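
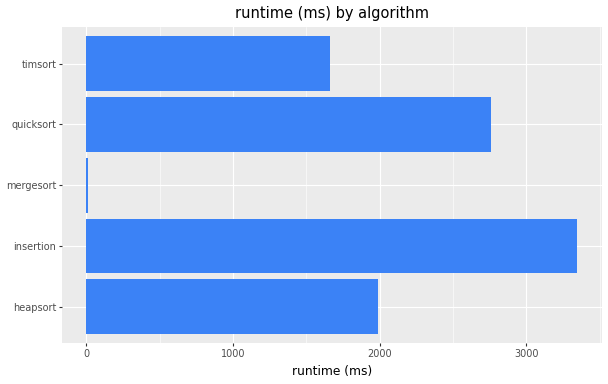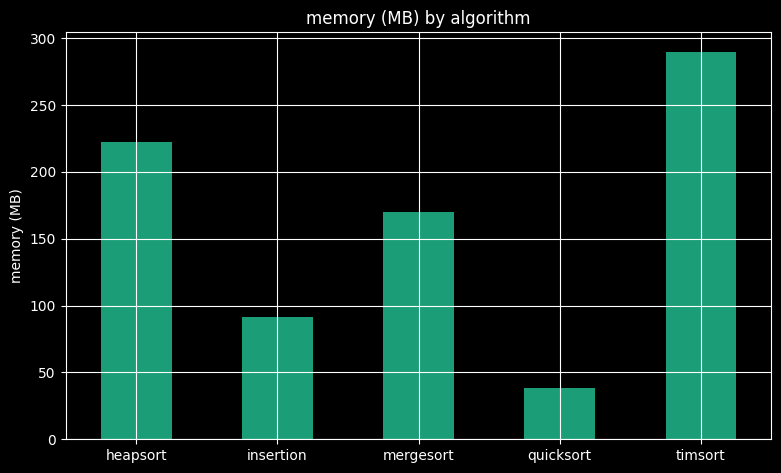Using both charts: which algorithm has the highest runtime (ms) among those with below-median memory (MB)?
insertion

Chart 2 median memory (MB) ≈ 150; below-median algorithms: insertion, quicksort. Among those, insertion has the highest runtime (ms) (≈ 3500).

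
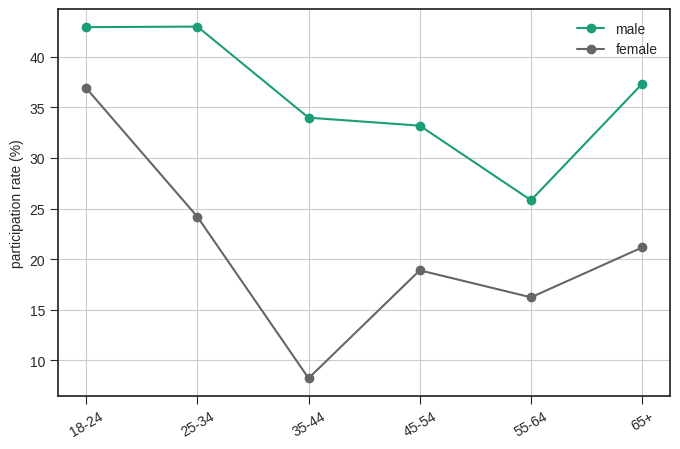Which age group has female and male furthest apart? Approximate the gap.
35-44, ≈ 25 %

35-44: female ≈ 10, male ≈ 35 → gap ≈ 25. Next-largest (25-34) is only ≈ 20.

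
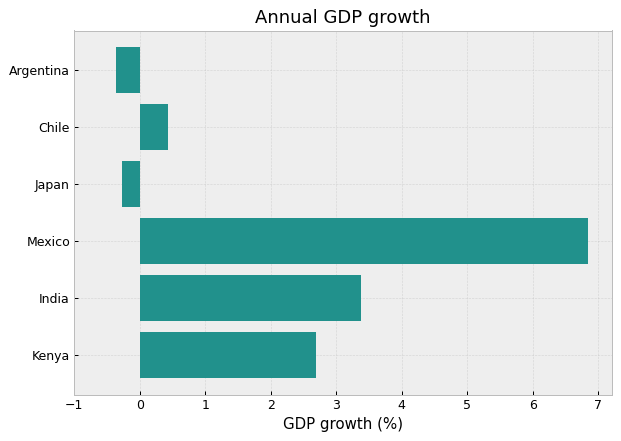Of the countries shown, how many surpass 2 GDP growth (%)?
3

Above 2: Mexico, India, Kenya.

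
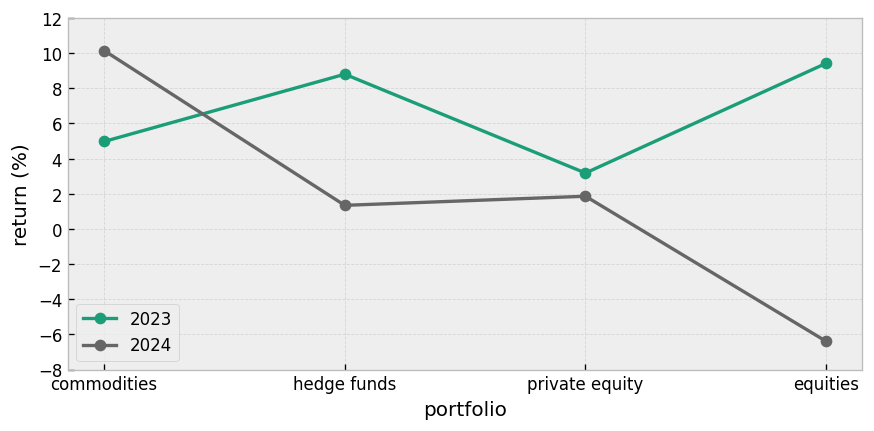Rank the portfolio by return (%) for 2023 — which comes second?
Top 3 for 2023: equities ≈ 10, hedge funds ≈ 8, commodities ≈ 4.

hedge funds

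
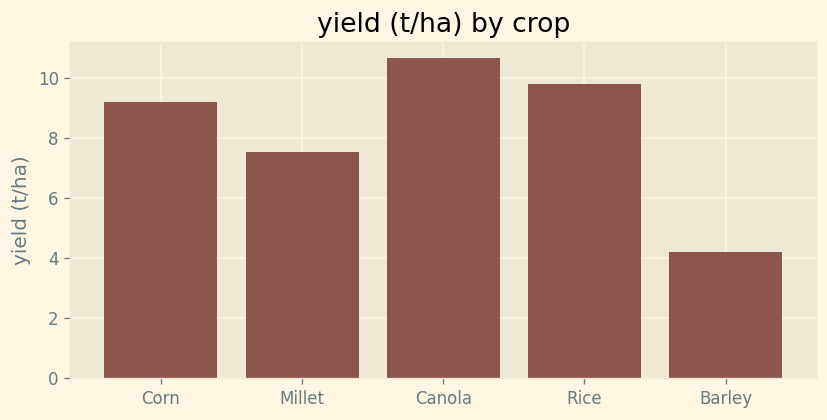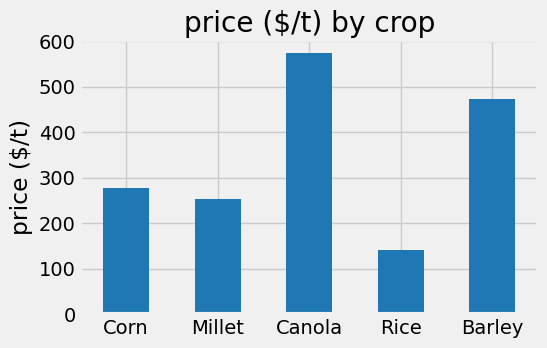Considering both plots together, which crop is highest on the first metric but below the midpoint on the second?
Rice

Chart 2 median price ($/t) ≈ 300; below-median crops: Millet, Rice. Among those, Rice has the highest yield (t/ha) (≈ 10).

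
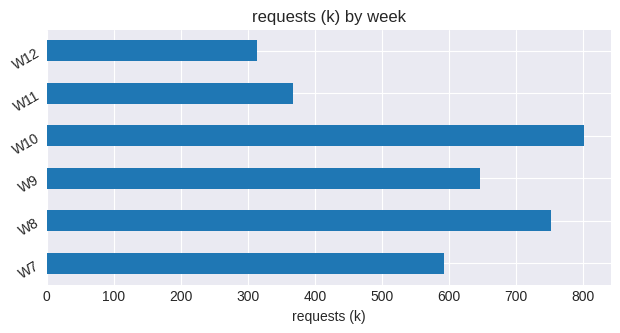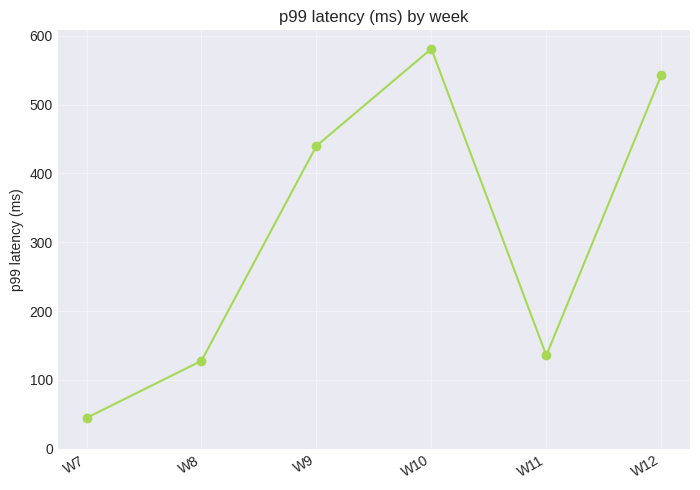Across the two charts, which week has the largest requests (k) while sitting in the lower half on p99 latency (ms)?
W8

Chart 2 median p99 latency (ms) ≈ 300; below-median weeks: W7, W8, W11. Among those, W8 has the highest requests (k) (≈ 800).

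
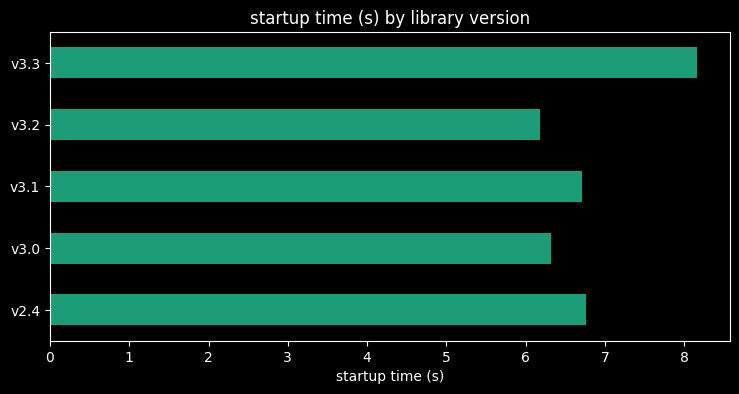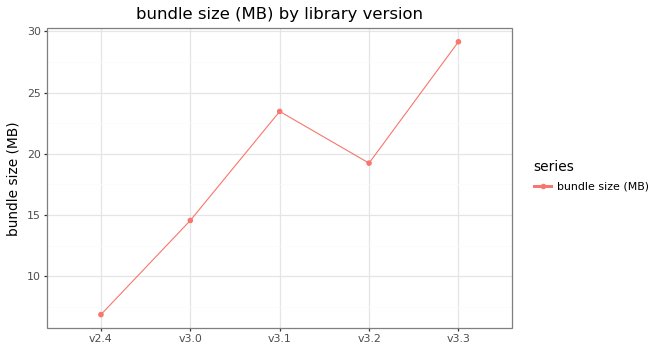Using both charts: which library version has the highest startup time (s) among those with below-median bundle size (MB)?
v2.4

Chart 2 median bundle size (MB) ≈ 20; below-median library versions: v2.4, v3.0. Among those, v2.4 has the highest startup time (s) (≈ 7).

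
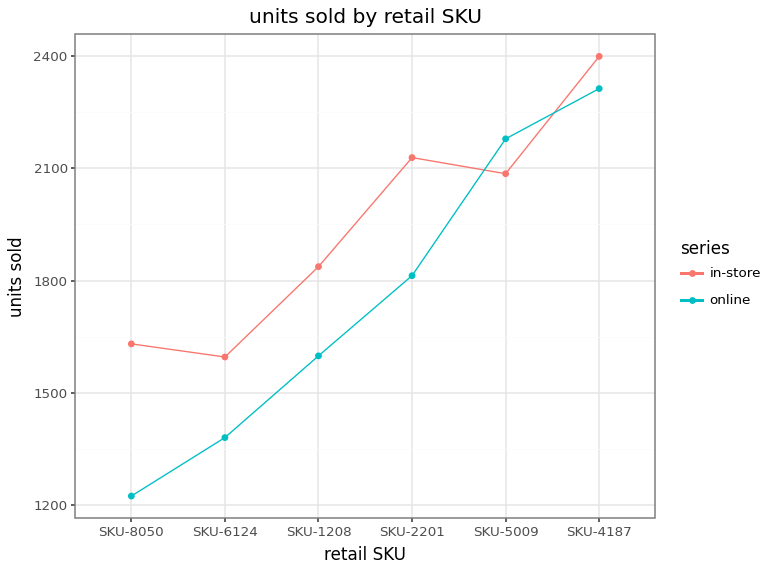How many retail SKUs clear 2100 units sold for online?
Above 2100: SKU-5009, SKU-4187.

2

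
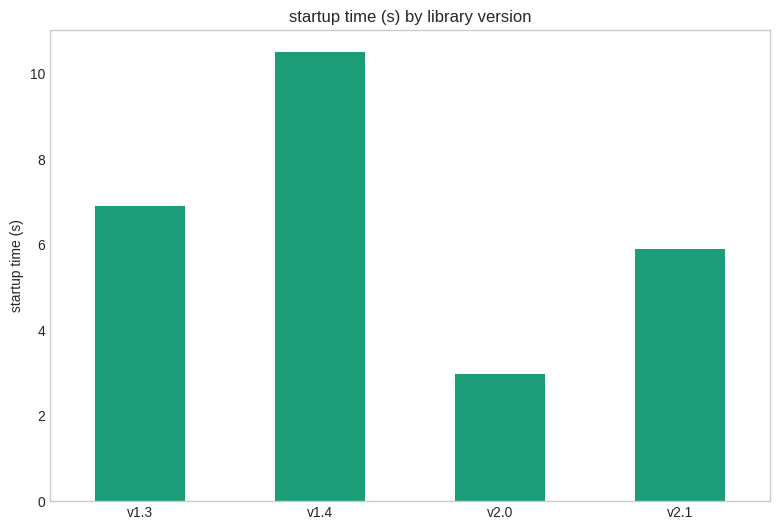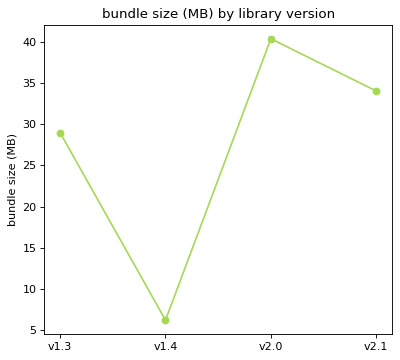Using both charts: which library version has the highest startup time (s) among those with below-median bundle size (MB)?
v1.4

Chart 2 median bundle size (MB) ≈ 30; below-median library versions: v1.3, v1.4. Among those, v1.4 has the highest startup time (s) (≈ 10).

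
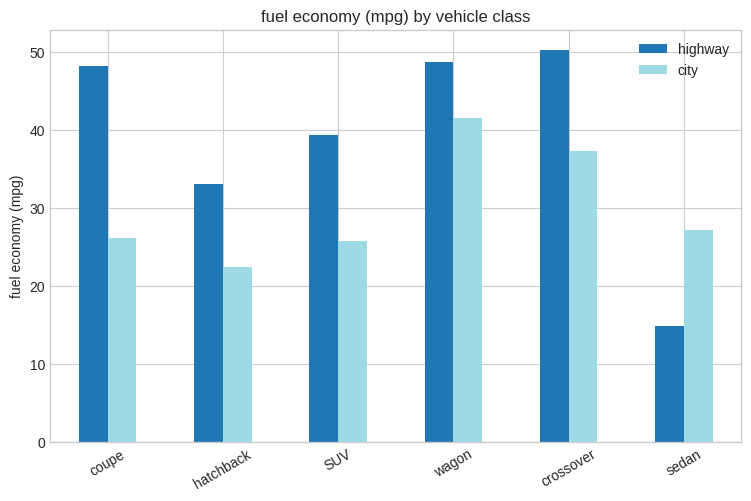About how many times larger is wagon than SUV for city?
≈ 1.6×

wagon ≈ 40, SUV ≈ 25; 40/25 ≈ 1.6.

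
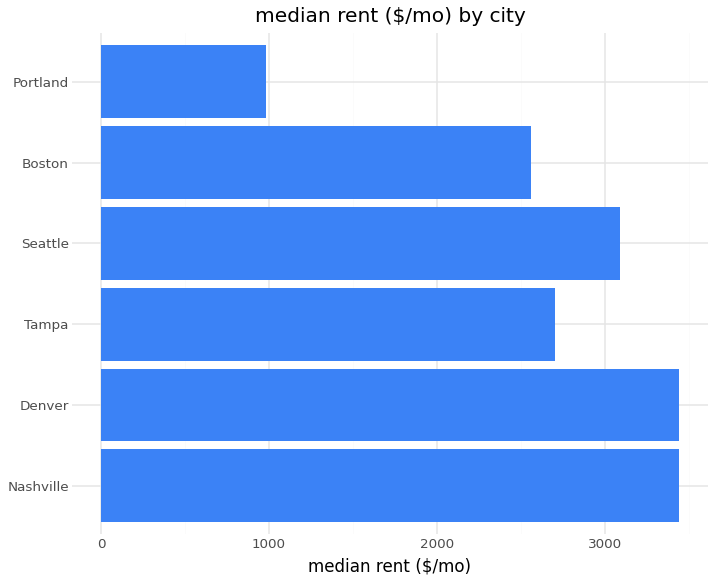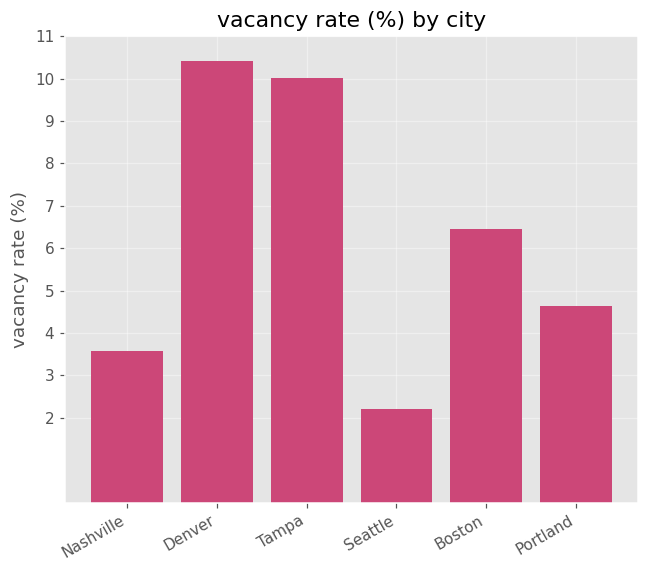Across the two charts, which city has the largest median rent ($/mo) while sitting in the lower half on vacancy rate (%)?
Chart 2 median vacancy rate (%) ≈ 6; below-median cities: Nashville, Seattle, Portland. Among those, Nashville has the highest median rent ($/mo) (≈ 3500).

Nashville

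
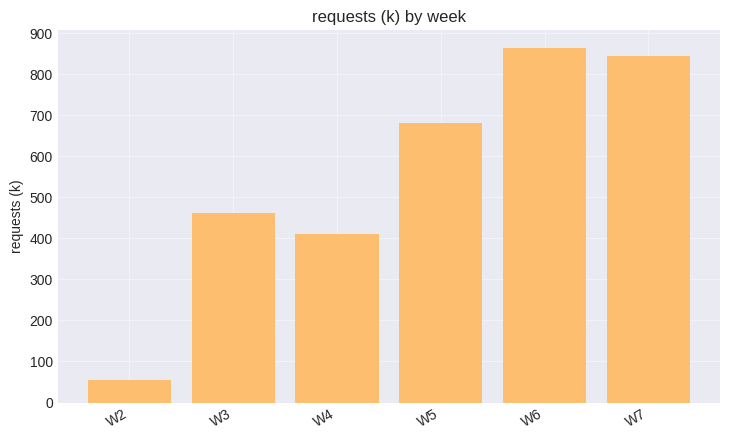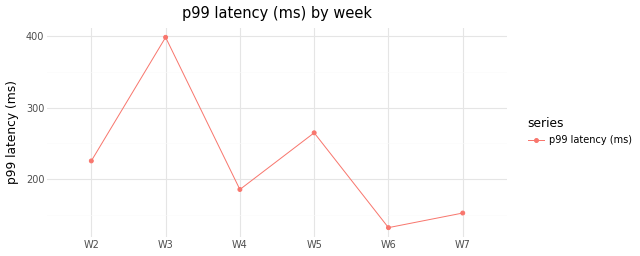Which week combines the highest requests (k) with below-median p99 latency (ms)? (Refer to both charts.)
Chart 2 median p99 latency (ms) ≈ 200; below-median weeks: W4, W6, W7. Among those, W6 has the highest requests (k) (≈ 900).

W6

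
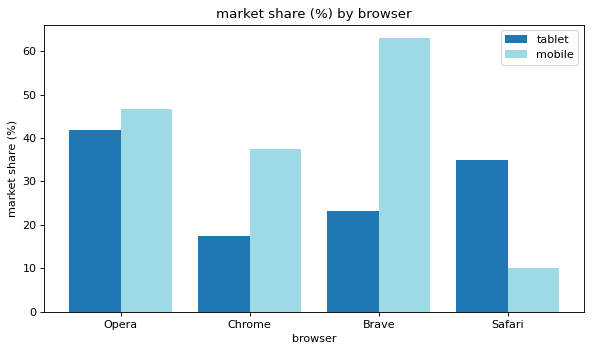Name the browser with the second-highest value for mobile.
Opera

Top 3 for mobile: Brave ≈ 60, Opera ≈ 50, Chrome ≈ 40.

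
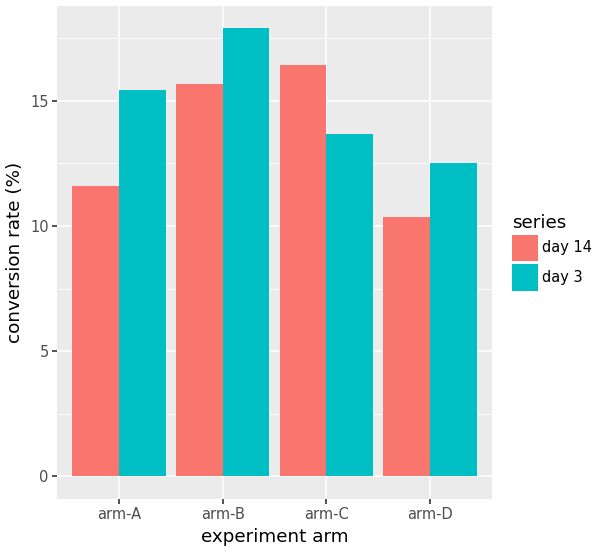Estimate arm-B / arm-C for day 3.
arm-B ≈ 18, arm-C ≈ 14; 18/14 ≈ 1.29.

≈ 1.29×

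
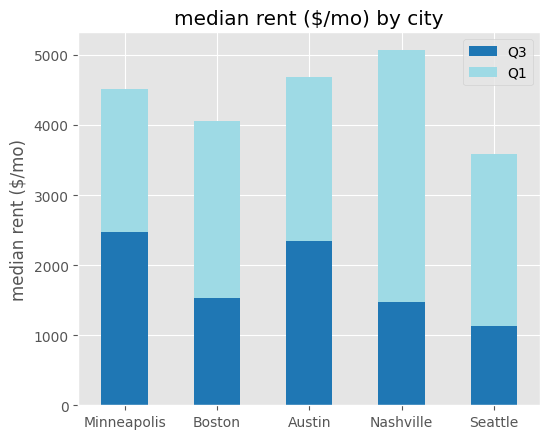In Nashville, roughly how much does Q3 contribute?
Q3 top ≈ 1500, bottom ≈ 0; segment ≈ 1500.

≈ 1500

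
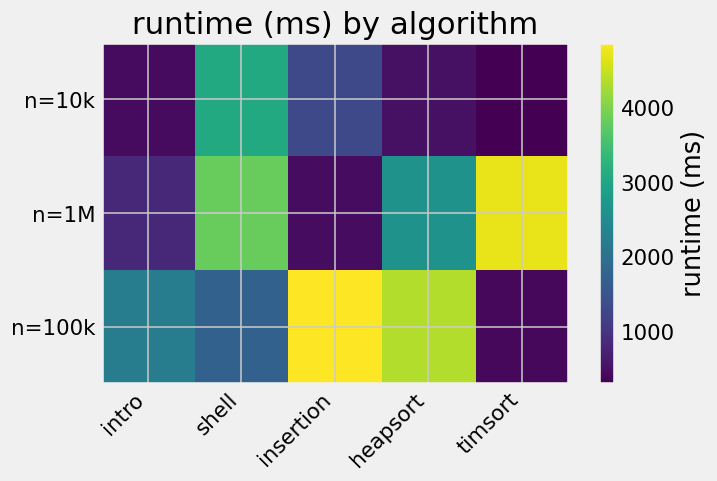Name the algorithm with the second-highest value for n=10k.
insertion

Top 3 for n=10k: shell ≈ 3000, insertion ≈ 1500, heapsort ≈ 500.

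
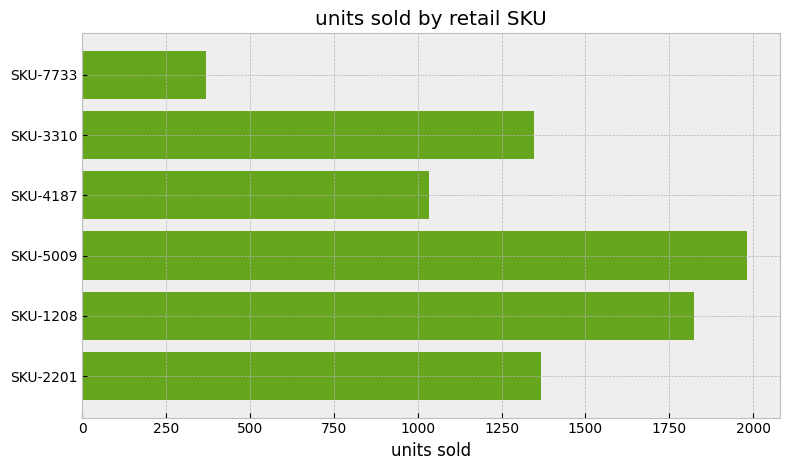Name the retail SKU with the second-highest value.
SKU-1208

Top 3: SKU-5009 ≈ 2000, SKU-1208 ≈ 1800, SKU-2201 ≈ 1400.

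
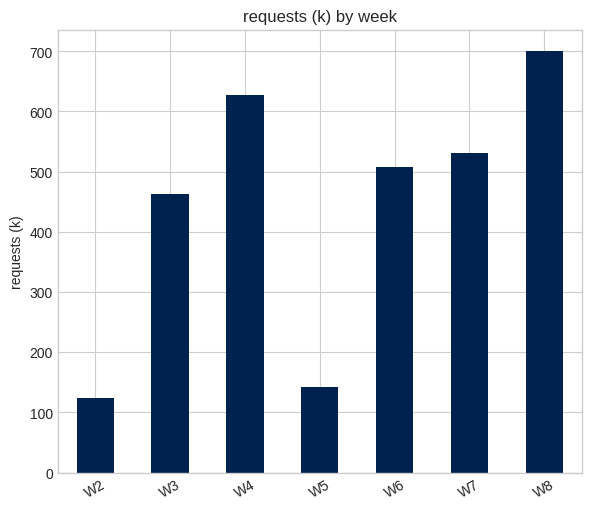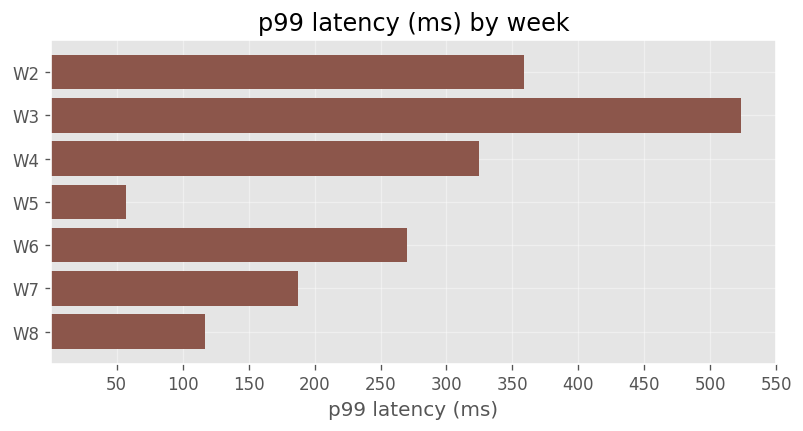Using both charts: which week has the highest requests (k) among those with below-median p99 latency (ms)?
Chart 2 median p99 latency (ms) ≈ 250; below-median weeks: W5, W7, W8. Among those, W8 has the highest requests (k) (≈ 700).

W8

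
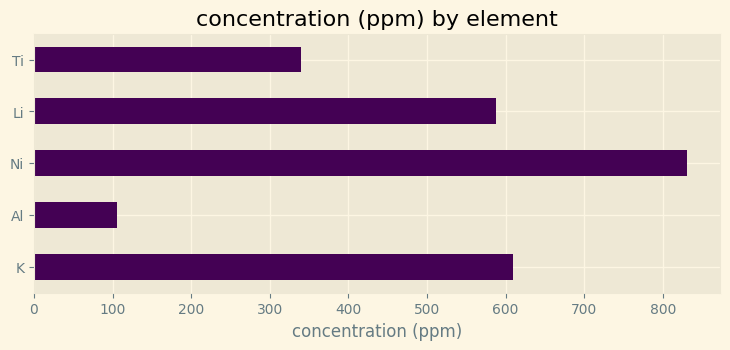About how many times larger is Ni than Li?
≈ 1.33×

Ni ≈ 800, Li ≈ 600; 800/600 ≈ 1.33.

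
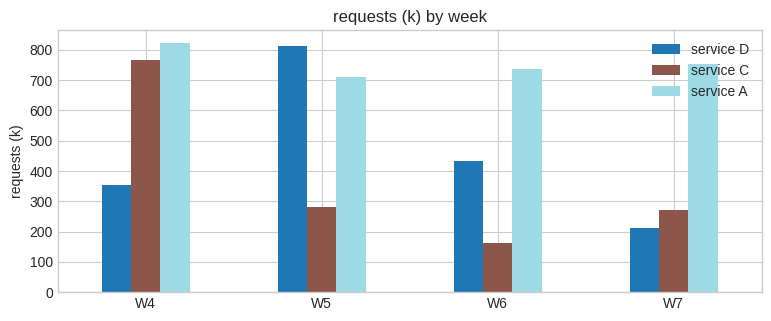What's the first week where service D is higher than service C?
W5

W4: service D ≈ 400 vs service C ≈ 800 (not yet); W5: service D ≈ 800 vs service C ≈ 300 (first crossover).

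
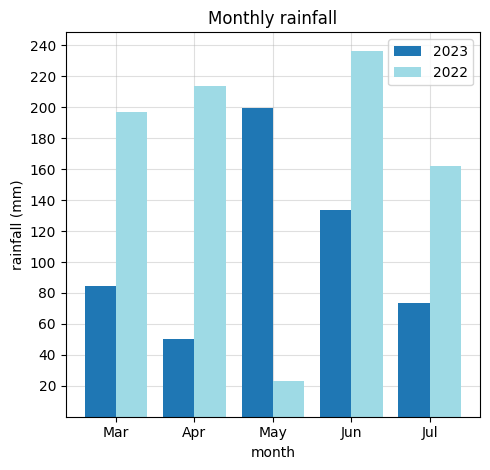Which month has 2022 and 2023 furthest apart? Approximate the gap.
May: 2022 ≈ 20, 2023 ≈ 200 → gap ≈ 180. Next-largest (Apr) is only ≈ 160.

May, ≈ 180 mm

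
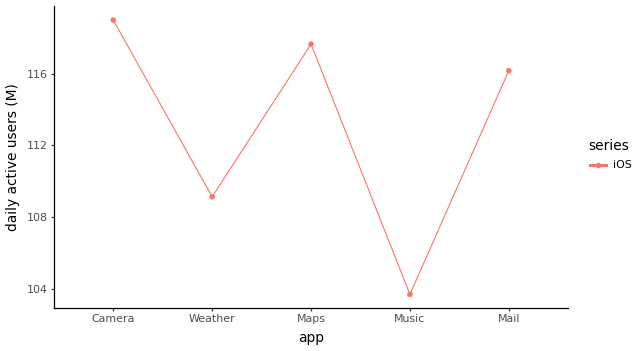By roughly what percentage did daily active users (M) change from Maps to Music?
Maps ≈ 118, Music ≈ 104; (104 − 118) / 118 ≈ -11.9%.

≈ -11.9%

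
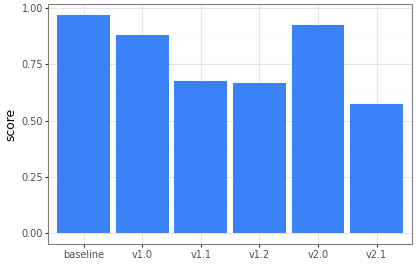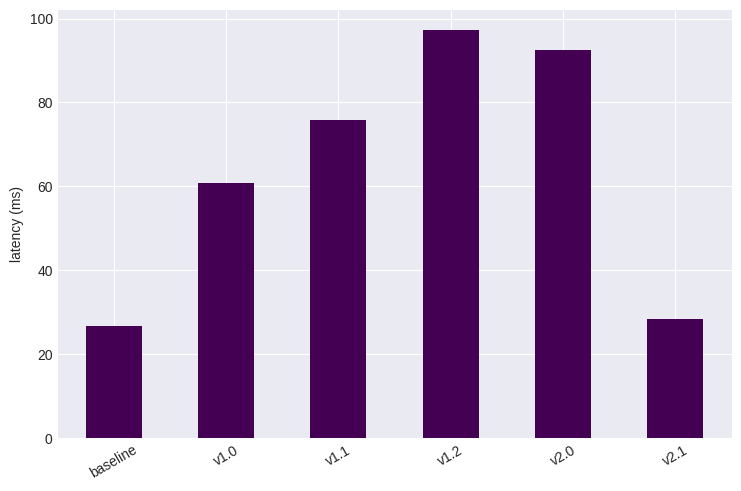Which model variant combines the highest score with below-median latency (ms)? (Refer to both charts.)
Chart 2 median latency (ms) ≈ 70; below-median model variants: baseline, v1.0, v2.1. Among those, baseline has the highest score (≈ 1).

baseline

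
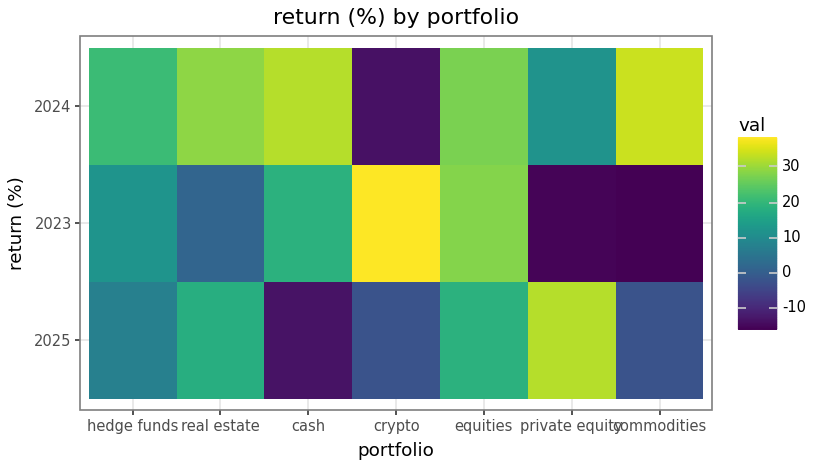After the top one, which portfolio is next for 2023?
Top 3 for 2023: crypto ≈ 40, equities ≈ 30, cash ≈ 20.

equities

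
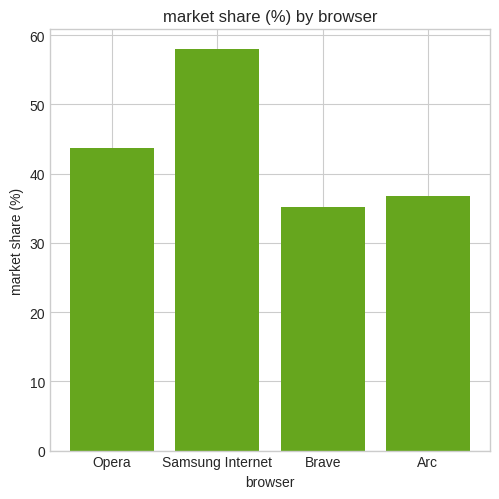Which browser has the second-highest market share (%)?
Opera

Top 3: Samsung Internet ≈ 60, Opera ≈ 45, Arc ≈ 35.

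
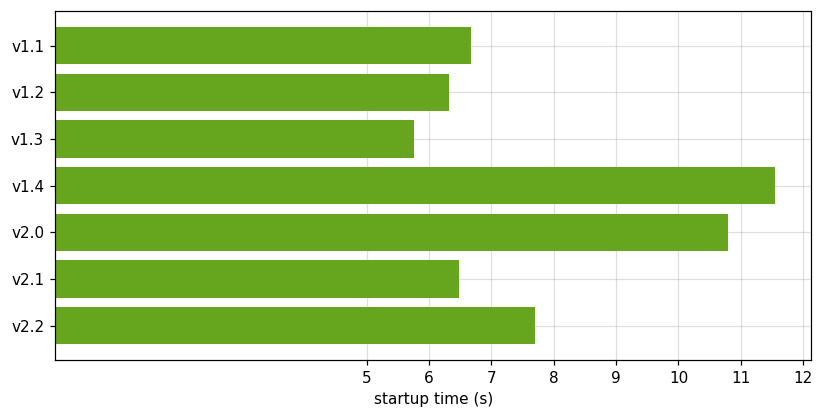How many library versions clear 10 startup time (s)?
Above 10: v1.4, v2.0.

2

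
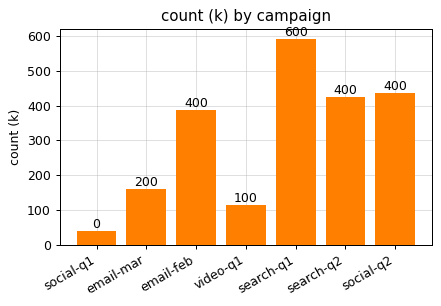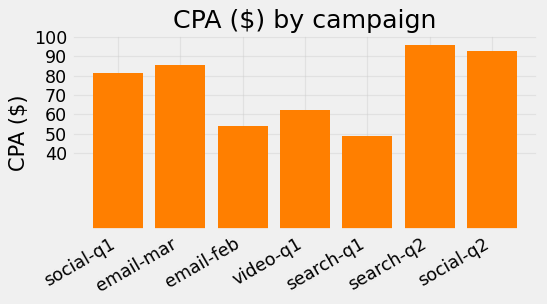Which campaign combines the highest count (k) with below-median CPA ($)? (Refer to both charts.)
search-q1

Chart 2 median CPA ($) ≈ 80; below-median campaigns: email-feb, video-q1, search-q1. Among those, search-q1 has the highest count (k) (≈ 600).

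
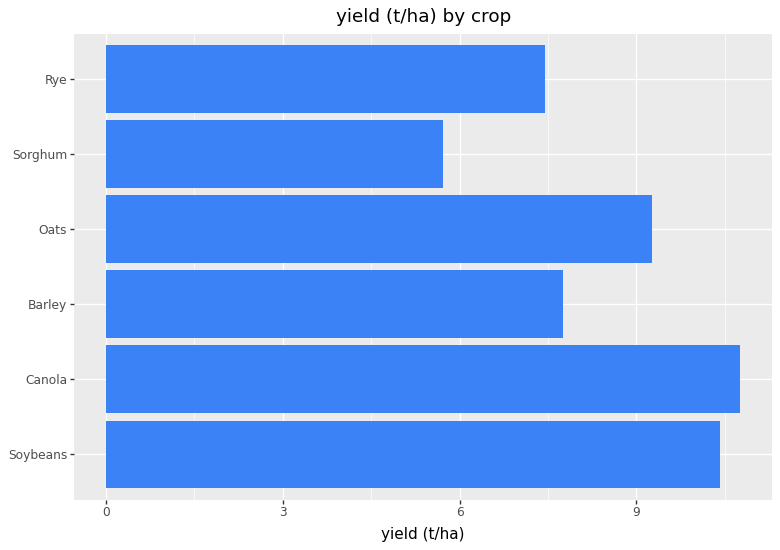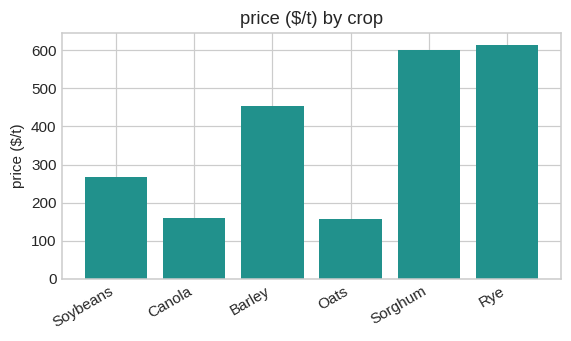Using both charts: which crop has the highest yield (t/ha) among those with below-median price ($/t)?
Canola

Chart 2 median price ($/t) ≈ 400; below-median crops: Soybeans, Canola, Oats. Among those, Canola has the highest yield (t/ha) (≈ 11).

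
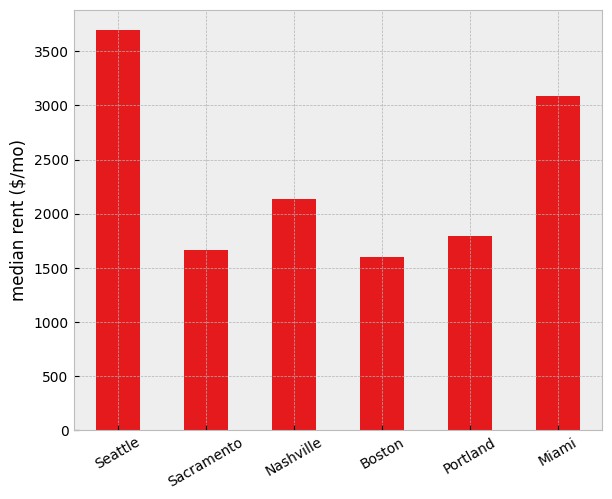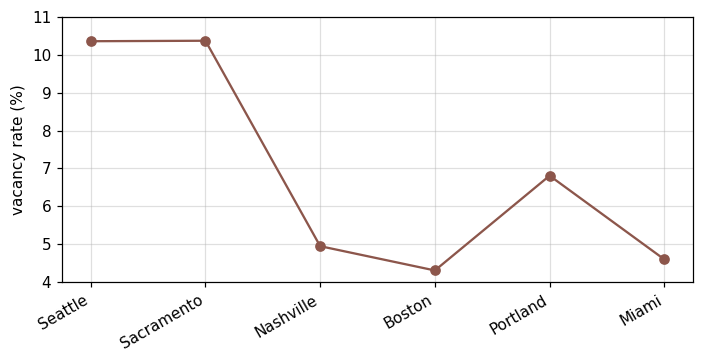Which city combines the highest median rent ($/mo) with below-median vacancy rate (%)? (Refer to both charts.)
Miami

Chart 2 median vacancy rate (%) ≈ 6; below-median cities: Nashville, Boston, Miami. Among those, Miami has the highest median rent ($/mo) (≈ 3000).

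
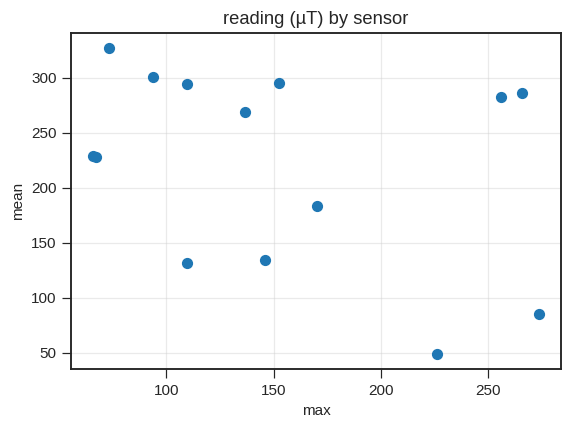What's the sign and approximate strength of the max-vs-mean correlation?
negative, weak

Points are negatively correlated; weak (|r| ≈ 0.3).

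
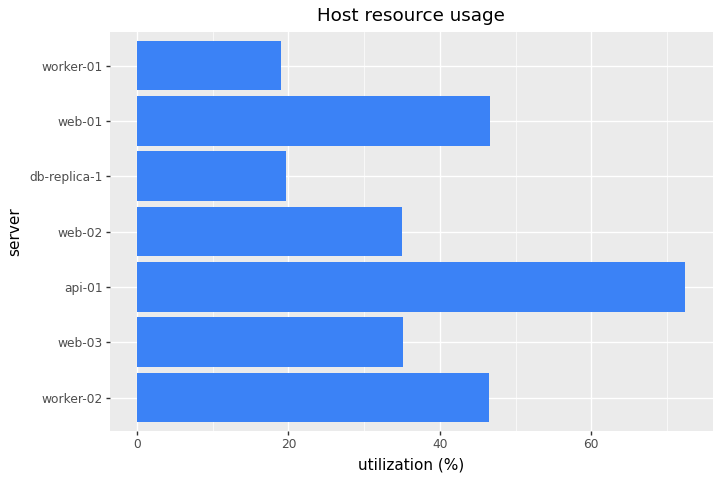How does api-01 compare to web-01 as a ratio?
≈ 1.4×

api-01 ≈ 70, web-01 ≈ 50; 70/50 ≈ 1.4.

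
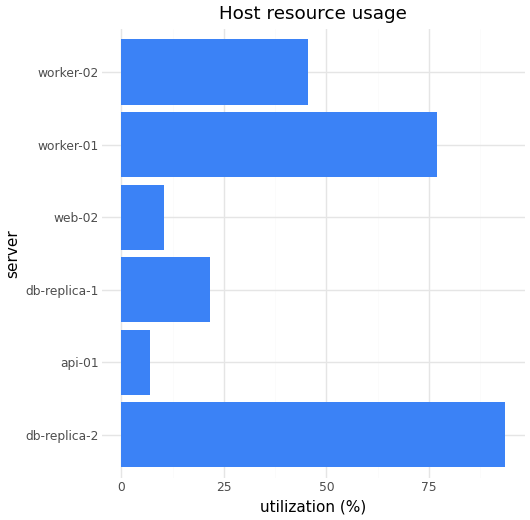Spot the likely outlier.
db-replica-2

db-replica-2 ≈ 90; the rest sit between ≈ 10 and ≈ 80.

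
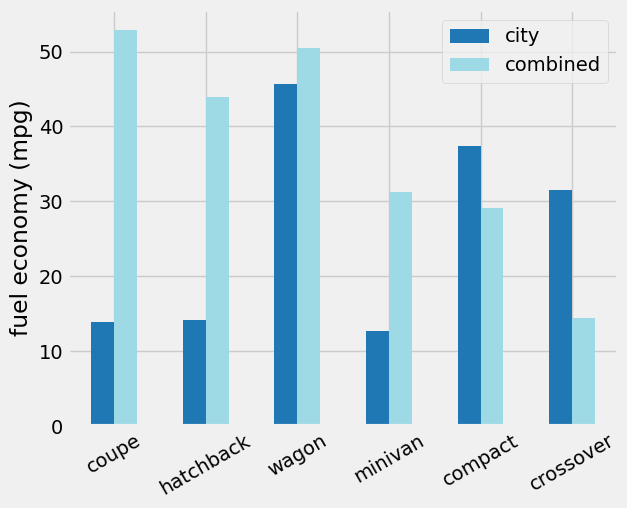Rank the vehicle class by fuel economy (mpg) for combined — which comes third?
hatchback

Top 4 for combined: coupe ≈ 55, wagon ≈ 50, hatchback ≈ 45, minivan ≈ 30.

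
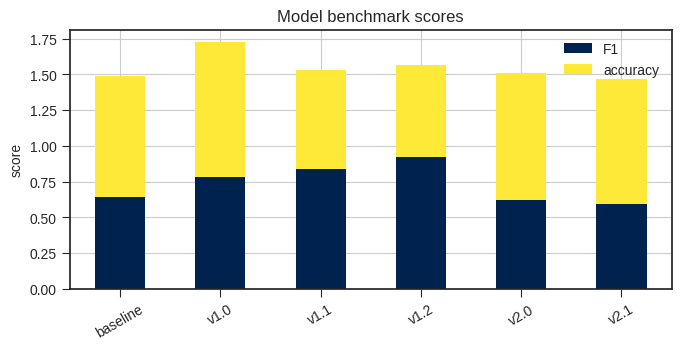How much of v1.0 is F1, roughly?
F1 top ≈ 0.8, bottom ≈ 0.0; segment ≈ 0.8.

≈ 0.8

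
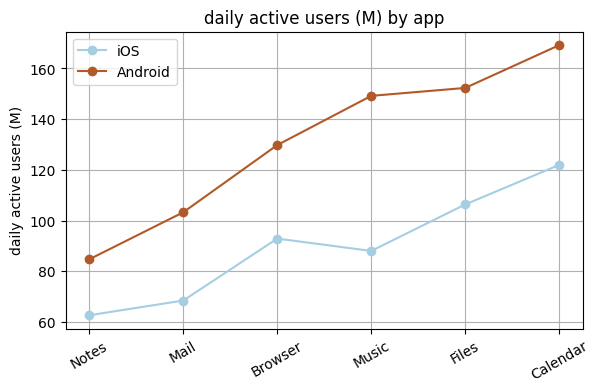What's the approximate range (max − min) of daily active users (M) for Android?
Max Calendar ≈ 170, min Notes ≈ 80; range ≈ 90.

≈ 90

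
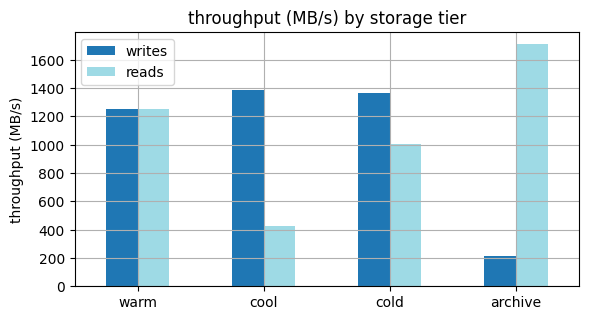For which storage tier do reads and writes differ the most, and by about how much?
archive: reads ≈ 1800, writes ≈ 200 → gap ≈ 1600. Next-largest (cool) is only ≈ 1000.

archive, ≈ 1600 MB/s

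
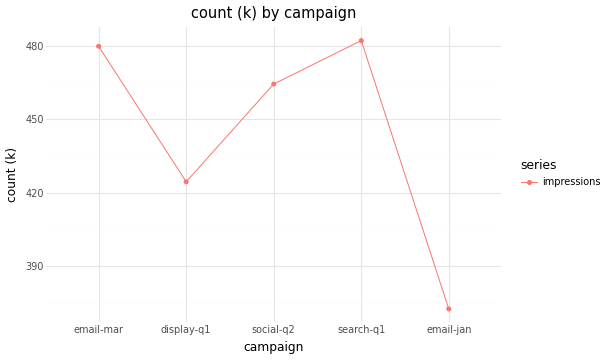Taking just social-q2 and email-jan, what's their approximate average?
≈ 415

(460 + 370) / 2 ≈ 415.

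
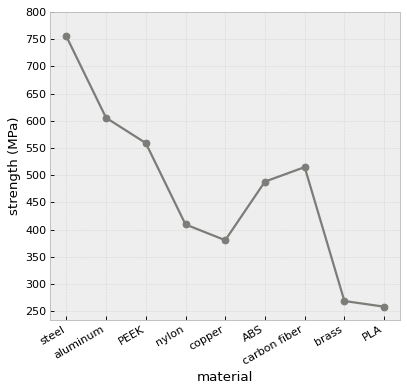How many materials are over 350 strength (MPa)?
7

Above 350: steel, aluminum, PEEK, nylon, copper, ABS, carbon fiber.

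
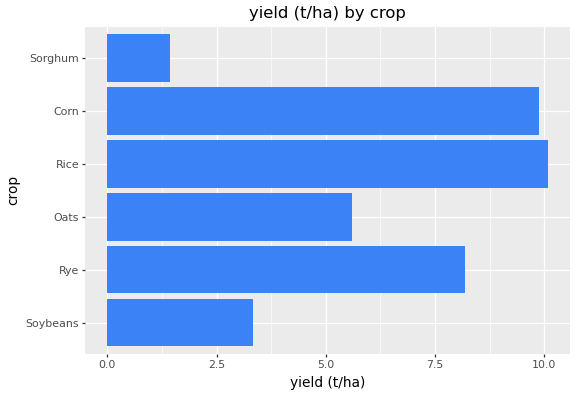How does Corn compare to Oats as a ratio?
Corn ≈ 10, Oats ≈ 6; 10/6 ≈ 1.67.

≈ 1.67×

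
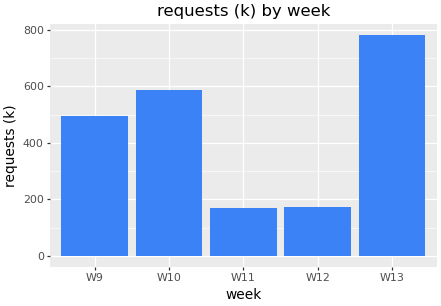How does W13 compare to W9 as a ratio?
≈ 1.6×

W13 ≈ 800, W9 ≈ 500; 800/500 ≈ 1.6.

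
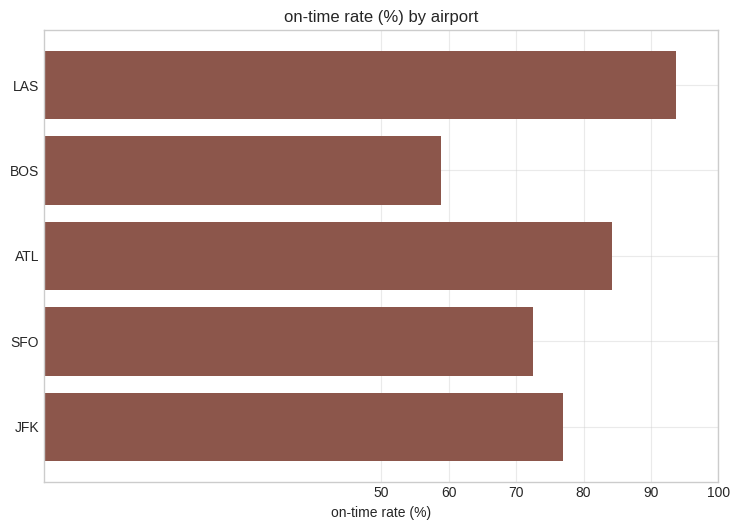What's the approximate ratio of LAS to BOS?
≈ 1.5×

LAS ≈ 90, BOS ≈ 60; 90/60 ≈ 1.5.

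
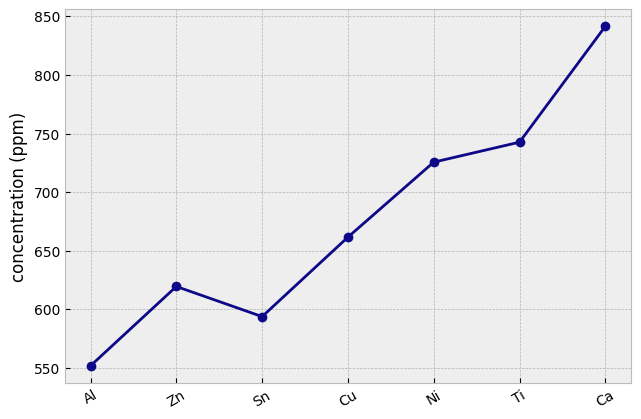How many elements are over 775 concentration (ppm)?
Above 775: Ca.

1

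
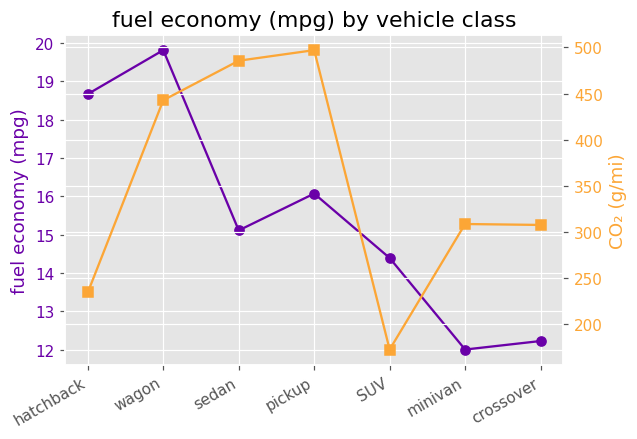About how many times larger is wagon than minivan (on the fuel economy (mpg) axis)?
≈ 1.67×

wagon ≈ 20, minivan ≈ 12; 20/12 ≈ 1.67.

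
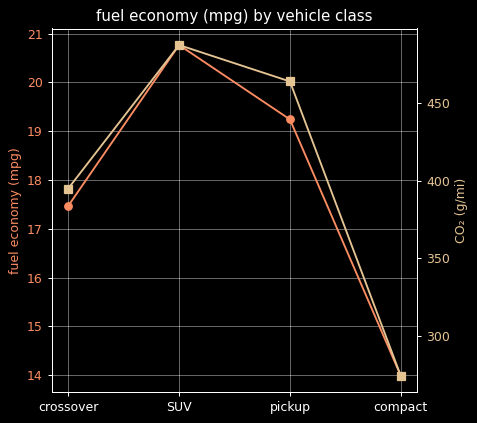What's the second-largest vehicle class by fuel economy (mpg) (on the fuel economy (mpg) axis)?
pickup

Top 3 (on the fuel economy (mpg) axis): SUV ≈ 21, pickup ≈ 19, crossover ≈ 17.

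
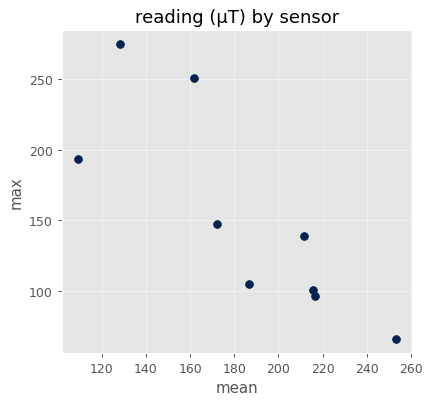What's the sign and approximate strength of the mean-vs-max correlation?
Points are negatively correlated; strong (|r| ≈ 0.8).

negative, strong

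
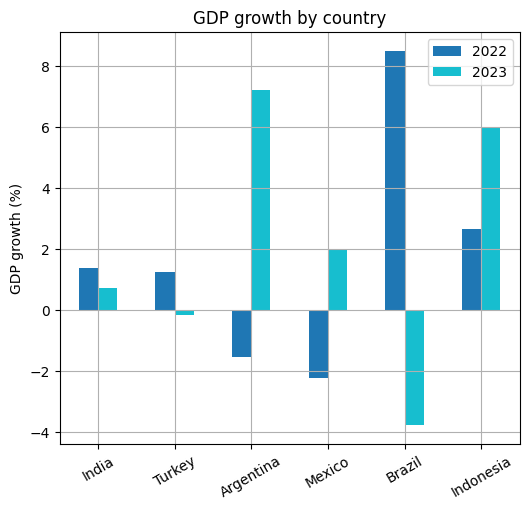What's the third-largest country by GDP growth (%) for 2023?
Mexico

Top 4 for 2023: Argentina ≈ 8, Indonesia ≈ 6, Mexico ≈ 2, India ≈ 0.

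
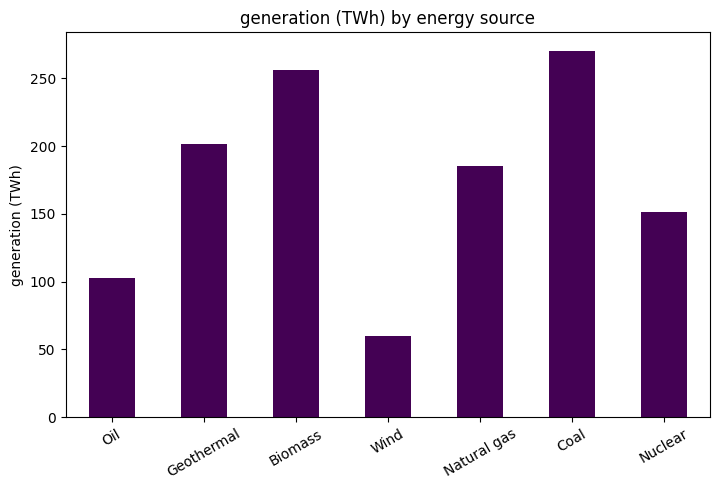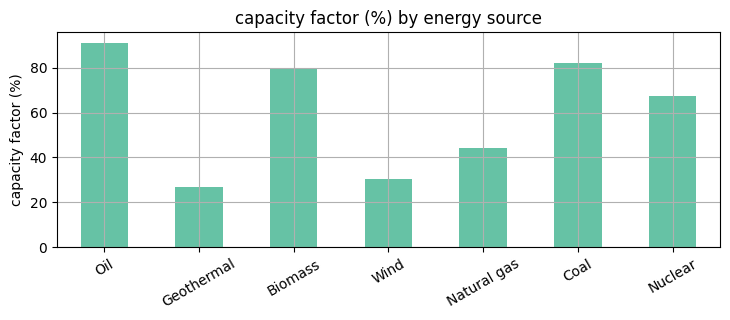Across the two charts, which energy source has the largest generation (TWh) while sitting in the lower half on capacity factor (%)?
Chart 2 median capacity factor (%) ≈ 70; below-median energy sources: Geothermal, Wind, Natural gas. Among those, Geothermal has the highest generation (TWh) (≈ 200).

Geothermal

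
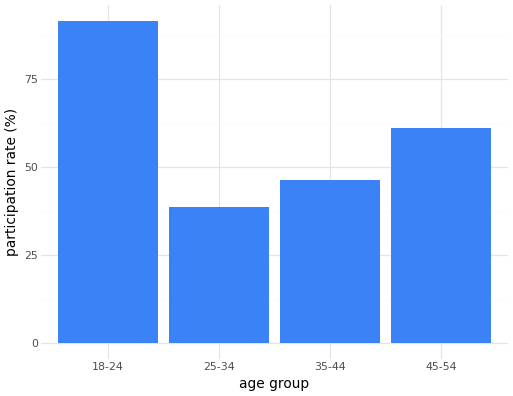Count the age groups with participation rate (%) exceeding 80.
1

Above 80: 18-24.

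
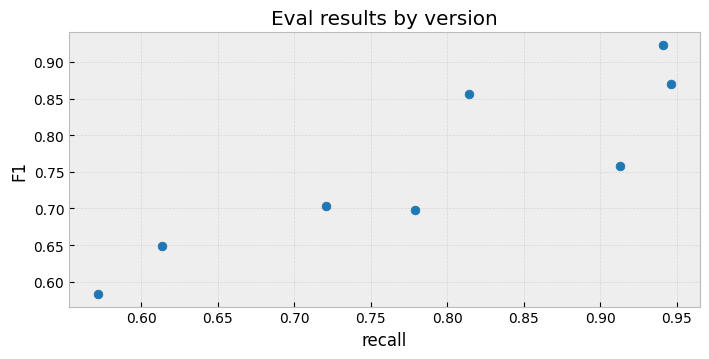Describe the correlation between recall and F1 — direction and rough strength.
positive, strong

Points are positively correlated; strong (|r| ≈ 0.9).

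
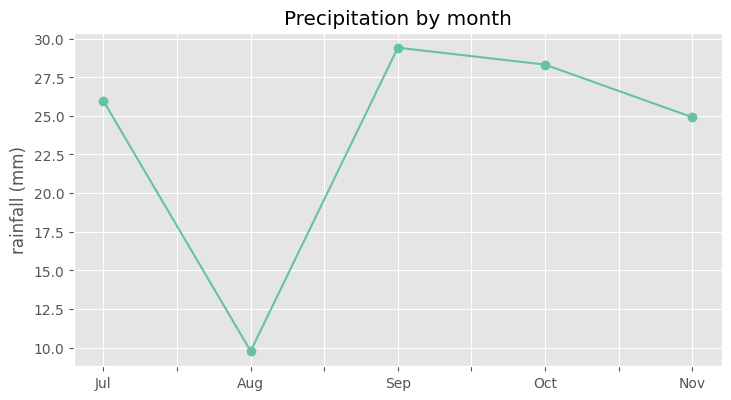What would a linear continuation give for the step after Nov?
≈ 21

Last three: 30, 28, 24 → slope ≈ -3/step → next ≈ 21.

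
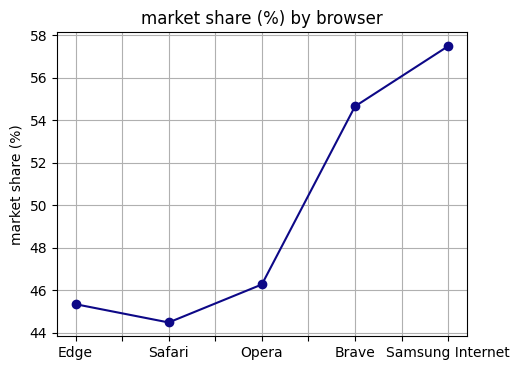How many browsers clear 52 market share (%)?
Above 52: Brave, Samsung Internet.

2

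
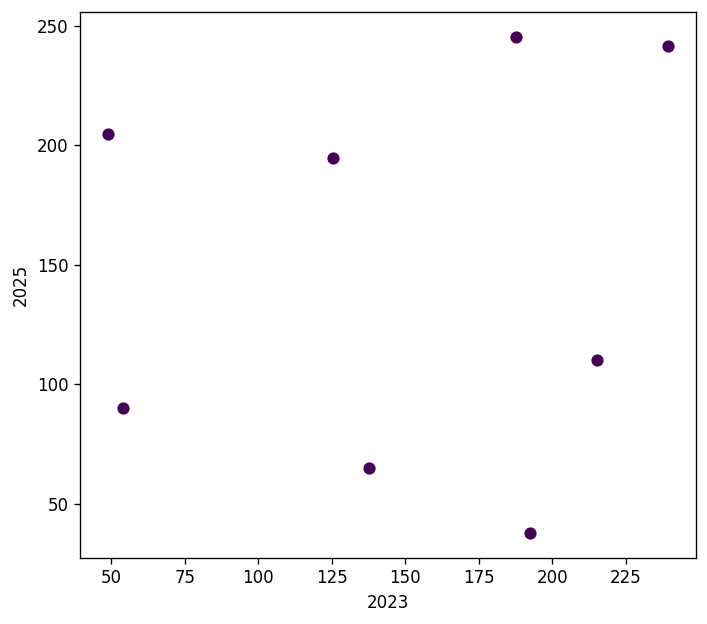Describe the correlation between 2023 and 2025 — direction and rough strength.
no clear correlation

Points are roughly uncorrelated; weak (|r| ≈ 0.1).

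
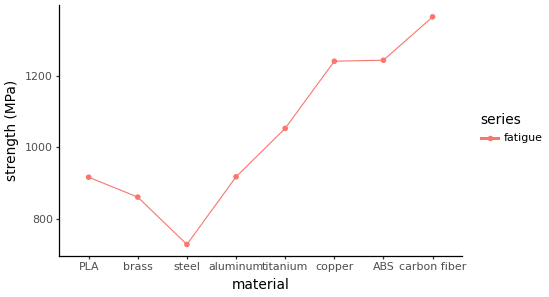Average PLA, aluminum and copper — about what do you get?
(900 + 900 + 1200) / 3 ≈ 1000.

≈ 1000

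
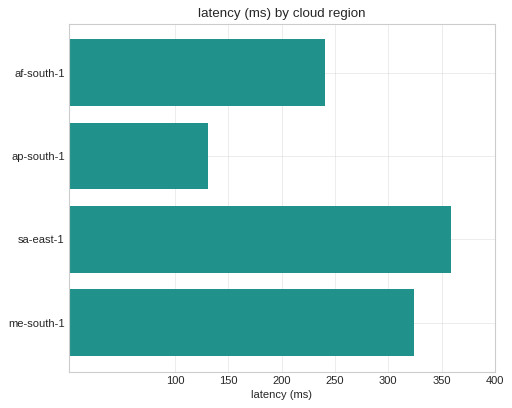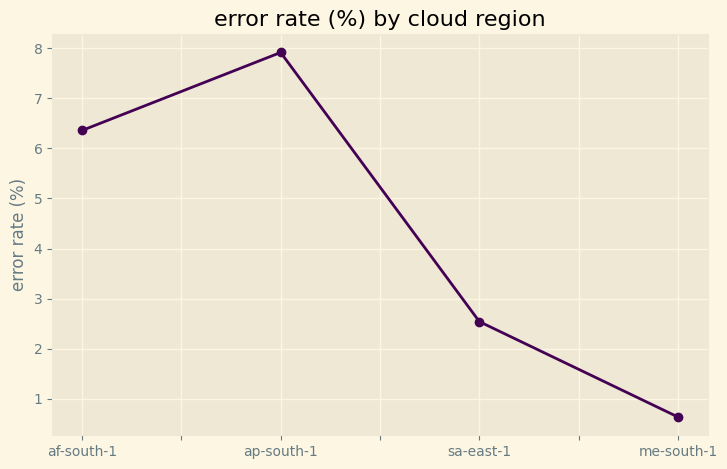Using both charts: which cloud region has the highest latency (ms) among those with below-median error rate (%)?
sa-east-1

Chart 2 median error rate (%) ≈ 4; below-median cloud regions: sa-east-1, me-south-1. Among those, sa-east-1 has the highest latency (ms) (≈ 350).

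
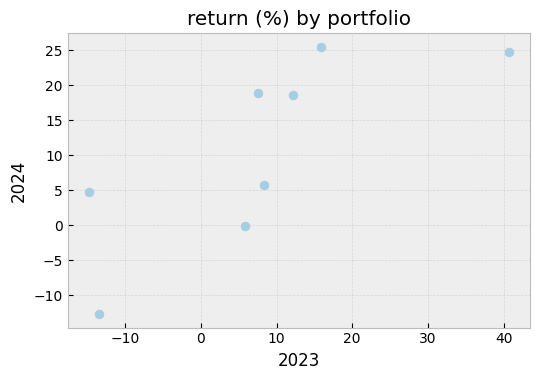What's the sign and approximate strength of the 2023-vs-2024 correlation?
Points are positively correlated; strong (|r| ≈ 0.8).

positive, strong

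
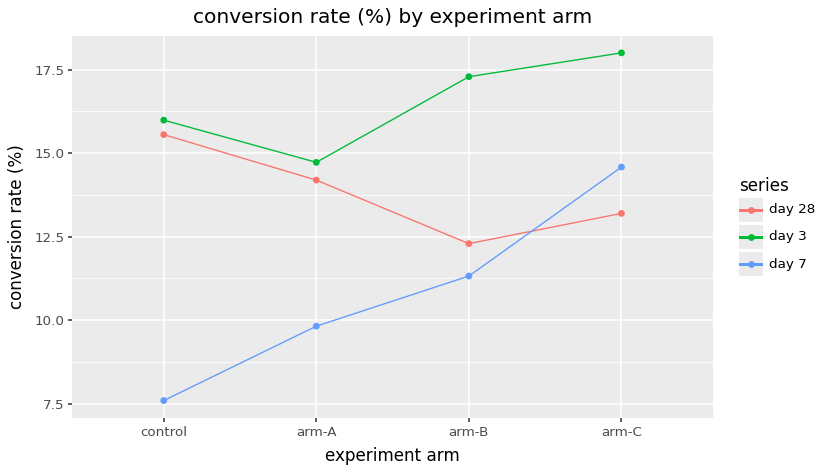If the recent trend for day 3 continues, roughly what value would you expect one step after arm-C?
Last three: 15, 17, 18 → slope ≈ 1.5/step → next ≈ 19.5.

≈ 19.5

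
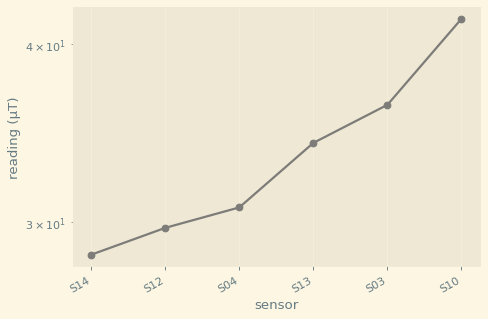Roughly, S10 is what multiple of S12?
S10 ≈ 42, S12 ≈ 30; 42/30 ≈ 1.4.

≈ 1.4×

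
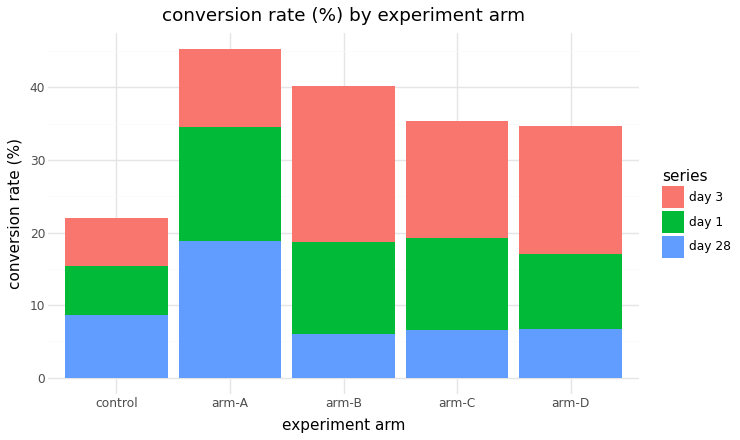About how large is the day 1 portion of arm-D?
≈ 10

day 1 top ≈ 15, bottom ≈ 5; segment ≈ 10.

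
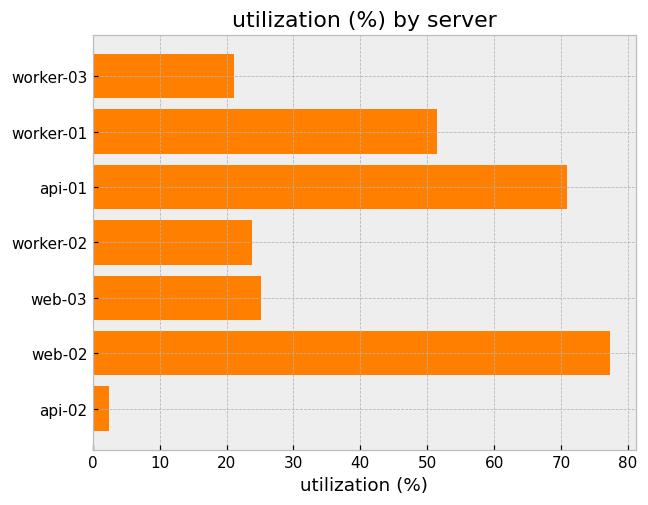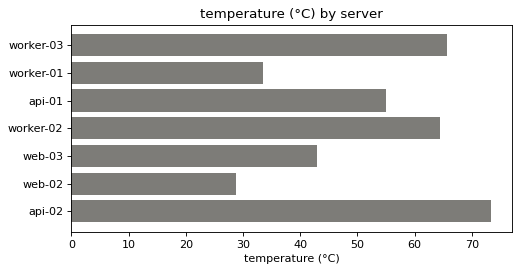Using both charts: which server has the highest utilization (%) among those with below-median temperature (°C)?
web-02

Chart 2 median temperature (°C) ≈ 60; below-median servers: worker-01, web-03, web-02. Among those, web-02 has the highest utilization (%) (≈ 80).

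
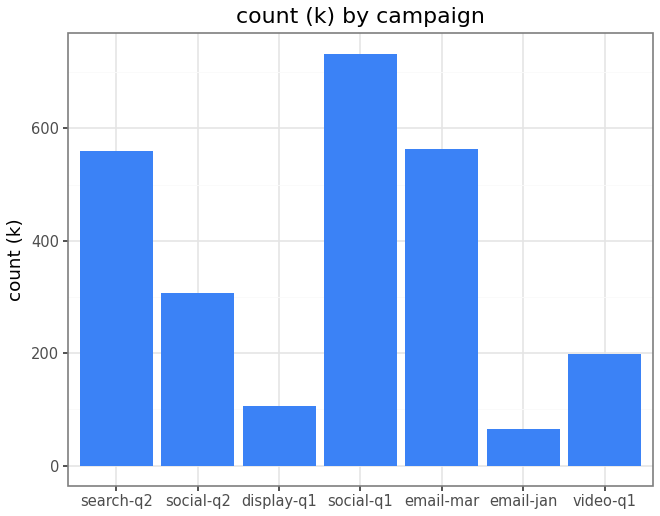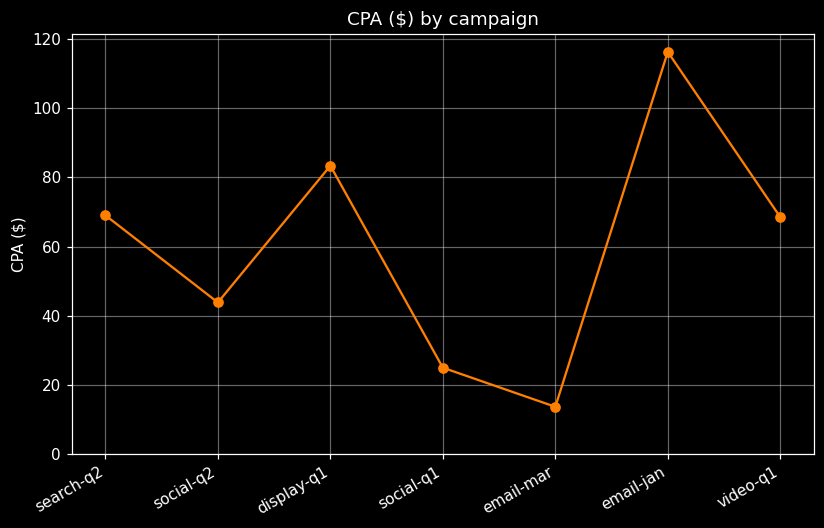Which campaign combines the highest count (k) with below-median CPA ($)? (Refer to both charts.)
Chart 2 median CPA ($) ≈ 60; below-median campaigns: social-q2, social-q1, email-mar. Among those, social-q1 has the highest count (k) (≈ 700).

social-q1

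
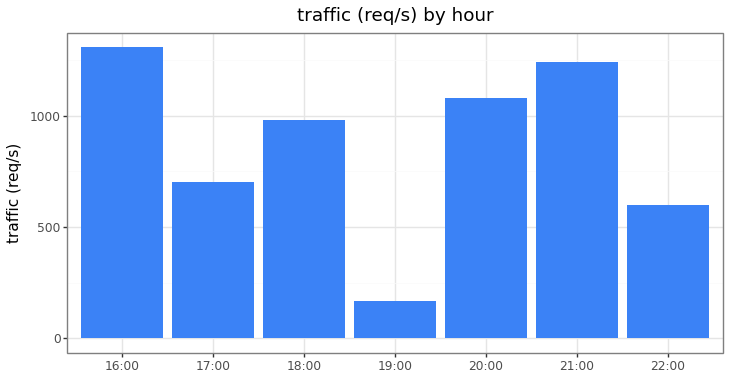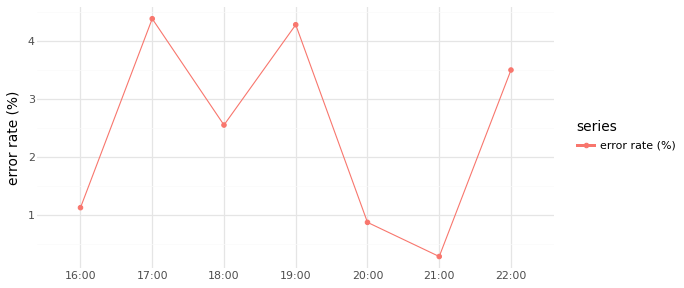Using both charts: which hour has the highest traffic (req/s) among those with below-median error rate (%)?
16:00

Chart 2 median error rate (%) ≈ 2.5; below-median hours: 16:00, 20:00, 21:00. Among those, 16:00 has the highest traffic (req/s) (≈ 1400).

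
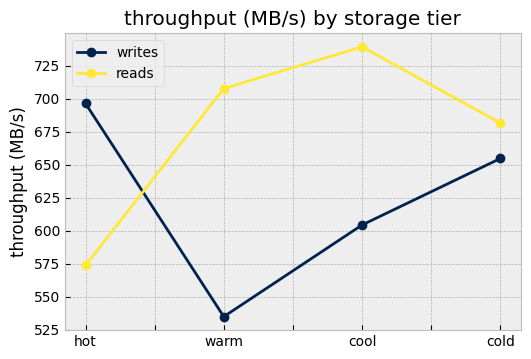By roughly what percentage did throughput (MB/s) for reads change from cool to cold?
cool ≈ 740, cold ≈ 680; (680 − 740) / 740 ≈ -8.1%.

≈ -8.1%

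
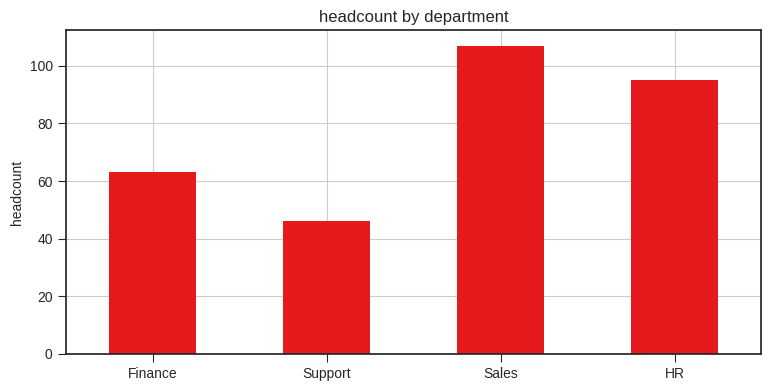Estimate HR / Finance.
HR ≈ 100, Finance ≈ 60; 100/60 ≈ 1.67.

≈ 1.67×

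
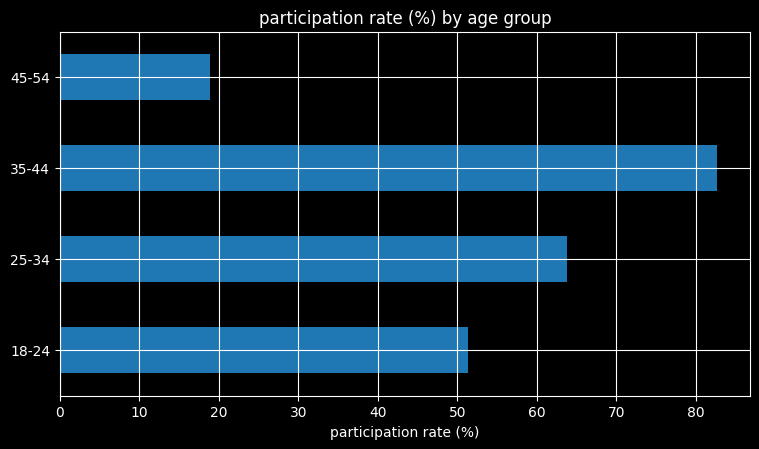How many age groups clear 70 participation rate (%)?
Above 70: 35-44.

1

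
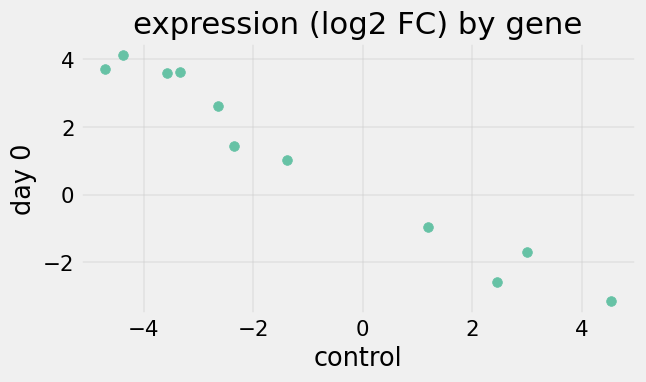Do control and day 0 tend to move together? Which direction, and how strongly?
Points are negatively correlated; strong (|r| ≈ 1.0).

negative, strong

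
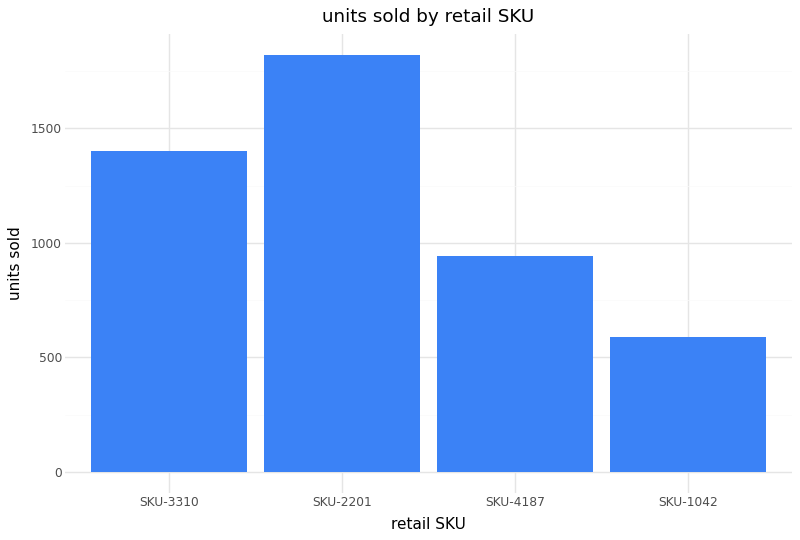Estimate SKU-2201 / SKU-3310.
SKU-2201 ≈ 1800, SKU-3310 ≈ 1400; 1800/1400 ≈ 1.29.

≈ 1.29×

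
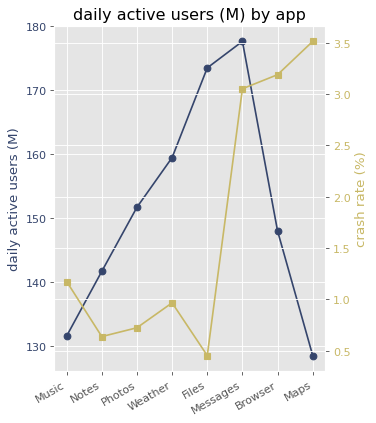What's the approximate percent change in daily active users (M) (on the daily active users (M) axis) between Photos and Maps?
Photos ≈ 150, Maps ≈ 130; (130 − 150) / 150 ≈ -13.3%.

≈ -13.3%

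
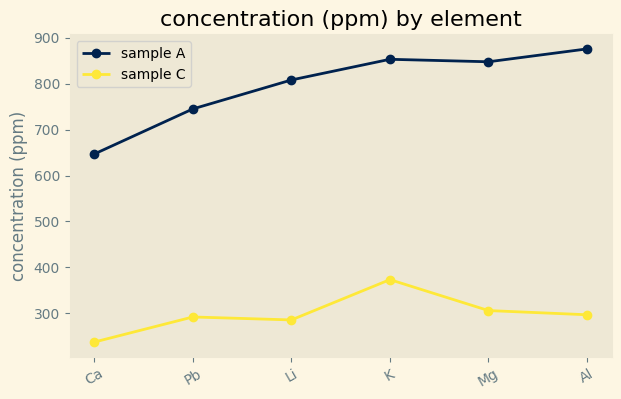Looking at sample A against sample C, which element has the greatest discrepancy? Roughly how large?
Al, ≈ 600 ppm

Al: sample A ≈ 900, sample C ≈ 300 → gap ≈ 600. Next-largest (Mg) is only ≈ 500.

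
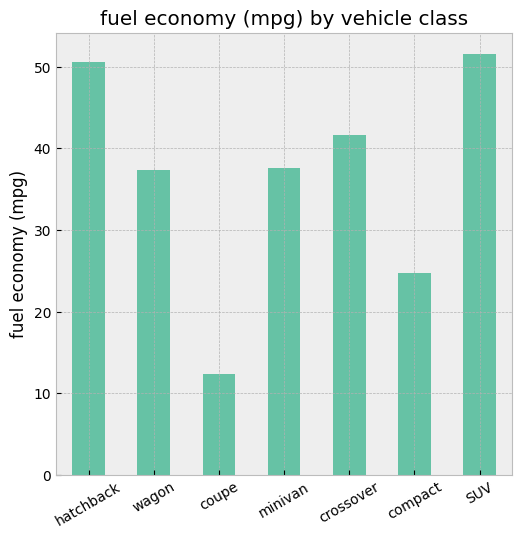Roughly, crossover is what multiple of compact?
crossover ≈ 40, compact ≈ 25; 40/25 ≈ 1.6.

≈ 1.6×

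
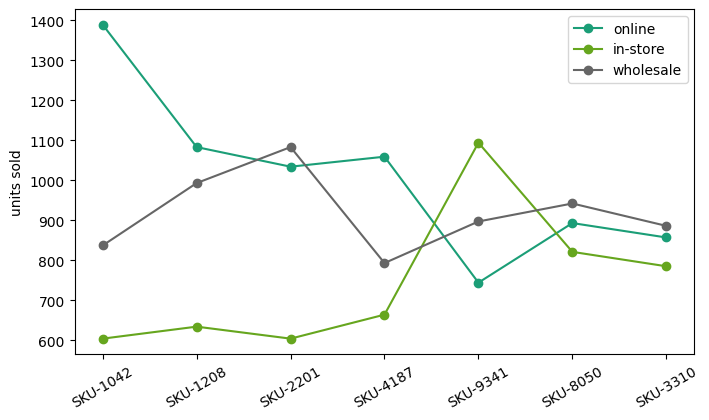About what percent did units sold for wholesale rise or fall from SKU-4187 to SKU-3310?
≈ +12.5%

SKU-4187 ≈ 800, SKU-3310 ≈ 900; (900 − 800) / 800 ≈ +12.5%.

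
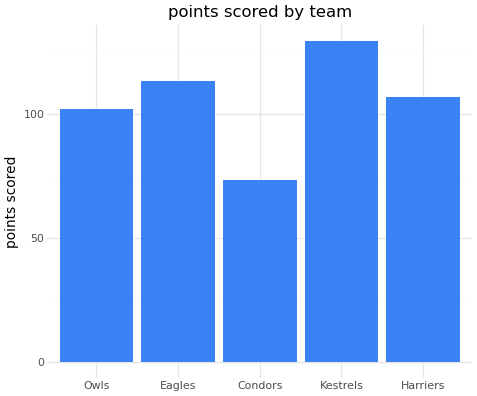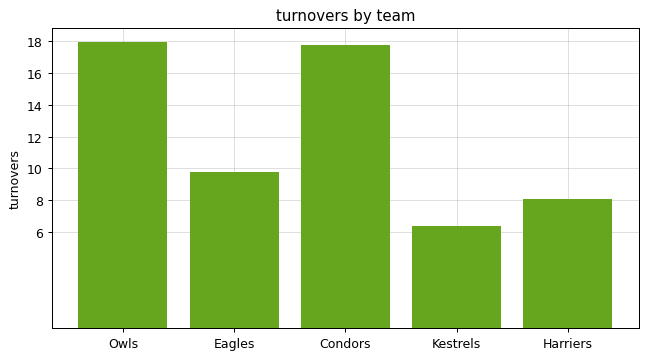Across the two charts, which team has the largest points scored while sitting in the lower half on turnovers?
Chart 2 median turnovers ≈ 10; below-median teams: Kestrels, Harriers. Among those, Kestrels has the highest points scored (≈ 120).

Kestrels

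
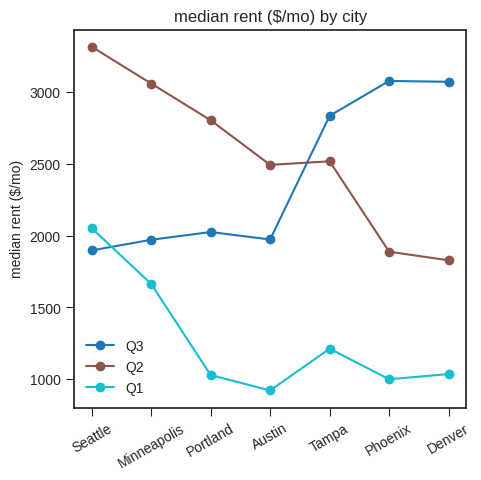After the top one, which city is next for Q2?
Minneapolis

Top 3 for Q2: Seattle ≈ 3400, Minneapolis ≈ 3000, Portland ≈ 2800.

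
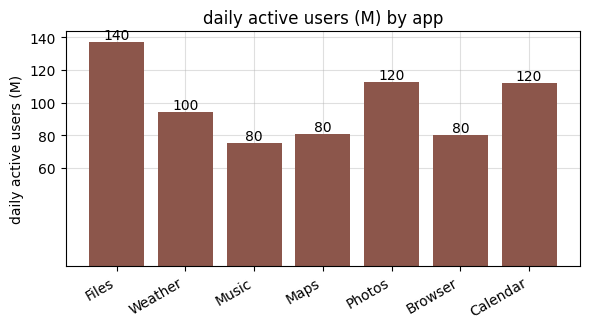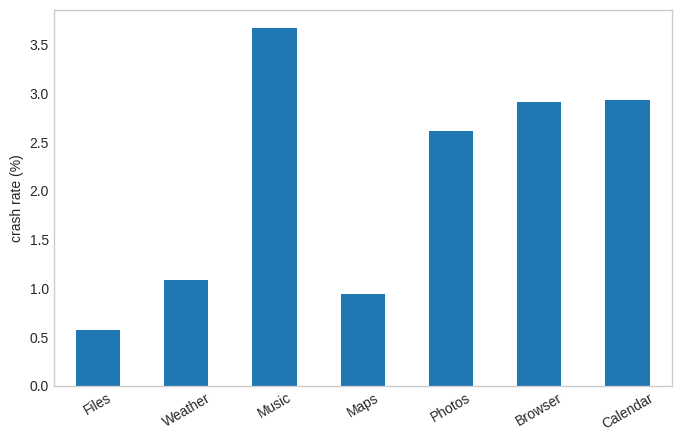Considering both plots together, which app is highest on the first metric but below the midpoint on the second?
Chart 2 median crash rate (%) ≈ 2.5; below-median apps: Files, Weather, Maps. Among those, Files has the highest daily active users (M) (≈ 140).

Files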